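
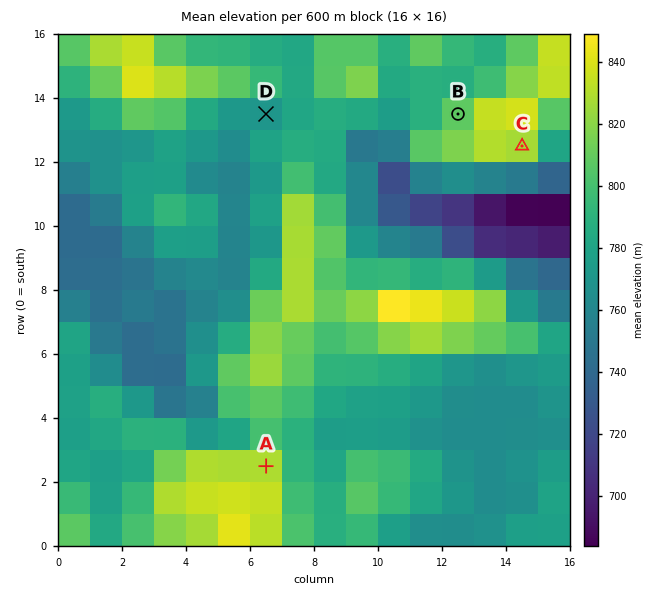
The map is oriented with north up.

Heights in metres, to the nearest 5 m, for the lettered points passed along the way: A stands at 835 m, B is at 805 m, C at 835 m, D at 770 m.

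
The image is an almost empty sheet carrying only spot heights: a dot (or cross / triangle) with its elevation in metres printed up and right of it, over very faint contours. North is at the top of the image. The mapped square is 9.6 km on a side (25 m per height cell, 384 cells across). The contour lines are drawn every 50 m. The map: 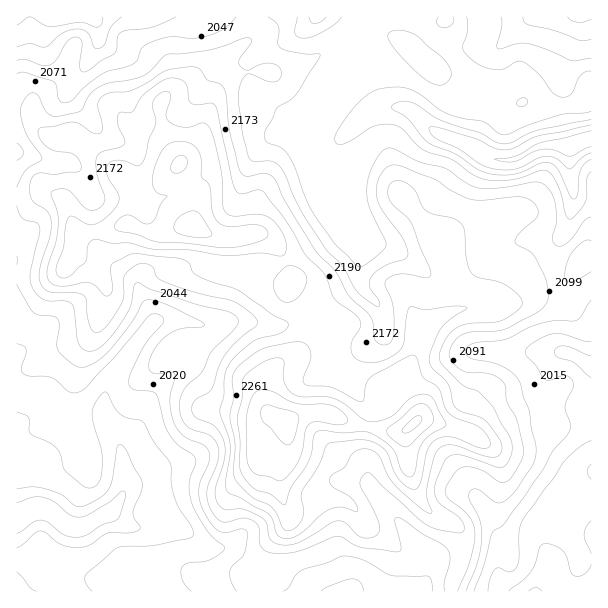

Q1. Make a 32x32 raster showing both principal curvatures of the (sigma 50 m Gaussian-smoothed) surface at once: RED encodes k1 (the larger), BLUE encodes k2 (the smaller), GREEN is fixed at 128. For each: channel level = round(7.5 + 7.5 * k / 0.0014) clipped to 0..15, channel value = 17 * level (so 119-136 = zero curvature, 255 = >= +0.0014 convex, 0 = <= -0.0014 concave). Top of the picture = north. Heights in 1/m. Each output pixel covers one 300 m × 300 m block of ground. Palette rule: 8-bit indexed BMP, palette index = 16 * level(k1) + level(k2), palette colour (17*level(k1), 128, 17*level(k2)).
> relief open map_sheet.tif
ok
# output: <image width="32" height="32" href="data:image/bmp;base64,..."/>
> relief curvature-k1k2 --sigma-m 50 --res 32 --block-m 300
<image width="32" height="32" href="data:image/bmp;base64,Qk02CAAAAAAAADYEAAAoAAAAIAAAACAAAAABAAgAAAAAAAAEAAATCwAAEwsAAAABAAAAAAAAAIAAABGAAAAigAAAM4AAAESAAABVgAAAZoAAAHeAAACIgAAAmYAAAKqAAAC7gAAAzIAAAN2AAADugAAA/4AAAACAEQARgBEAIoARADOAEQBEgBEAVYARAGaAEQB3gBEAiIARAJmAEQCqgBEAu4ARAMyAEQDdgBEA7oARAP+AEQAAgCIAEYAiACKAIgAzgCIARIAiAFWAIgBmgCIAd4AiAIiAIgCZgCIAqoAiALuAIgDMgCIA3YAiAO6AIgD/gCIAAIAzABGAMwAigDMAM4AzAESAMwBVgDMAZoAzAHeAMwCIgDMAmYAzAKqAMwC7gDMAzIAzAN2AMwDugDMA/4AzAACARAARgEQAIoBEADOARABEgEQAVYBEAGaARAB3gEQAiIBEAJmARACqgEQAu4BEAMyARADdgEQA7oBEAP+ARAAAgFUAEYBVACKAVQAzgFUARIBVAFWAVQBmgFUAd4BVAIiAVQCZgFUAqoBVALuAVQDMgFUA3YBVAO6AVQD/gFUAAIBmABGAZgAigGYAM4BmAESAZgBVgGYAZoBmAHeAZgCIgGYAmYBmAKqAZgC7gGYAzIBmAN2AZgDugGYA/4BmAACAdwARgHcAIoB3ADOAdwBEgHcAVYB3AGaAdwB3gHcAiIB3AJmAdwCqgHcAu4B3AMyAdwDdgHcA7oB3AP+AdwAAgIgAEYCIACKAiAAzgIgARICIAFWAiABmgIgAd4CIAIiAiACZgIgAqoCIALuAiADMgIgA3YCIAO6AiAD/gIgAAICZABGAmQAigJkAM4CZAESAmQBVgJkAZoCZAHeAmQCIgJkAmYCZAKqAmQC7gJkAzICZAN2AmQDugJkA/4CZAACAqgARgKoAIoCqADOAqgBEgKoAVYCqAGaAqgB3gKoAiICqAJmAqgCqgKoAu4CqAMyAqgDdgKoA7oCqAP+AqgAAgLsAEYC7ACKAuwAzgLsARIC7AFWAuwBmgLsAd4C7AIiAuwCZgLsAqoC7ALuAuwDMgLsA3YC7AO6AuwD/gLsAAIDMABGAzAAigMwAM4DMAESAzABVgMwAZoDMAHeAzACIgMwAmYDMAKqAzAC7gMwAzIDMAN2AzADugMwA/4DMAACA3QARgN0AIoDdADOA3QBEgN0AVYDdAGaA3QB3gN0AiIDdAJmA3QCqgN0Au4DdAMyA3QDdgN0A7oDdAP+A3QAAgO4AEYDuACKA7gAzgO4ARIDuAFWA7gBmgO4Ad4DuAIiA7gCZgO4AqoDuALuA7gDMgO4A3YDuAO6A7gD/gO4AAID/ABGA/wAigP8AM4D/AESA/wBVgP8AZoD/AHeA/wCIgP8AmYD/AKqA/wC7gP8AzID/AN2A/wDugP8A/4D/AIeXl5eYmJiWlpinlqmYmIeGlpSGl4aEpviEc6WElZiYh5eXl5eYmJenqJanuKWFhYeHhXWHqLeD58eBuaeEh5i2ucalp6inl5eGcoFzxcSkhHWUpra2gnS114G3hoWXl4TpcWCTpZKDdHOT12Fi5/qmhJX6toGUx/jHkqZ1hpeGkICBx4BwuKiGg6fZk4Xk17al1seBcvf2t5GkpnWFmIe3lba4yZGDp4aUt+ikyOaDlba2goG19VJzc6a3hoSXmKe4p5jJk4SWhpWFtdi5yLeEdJVzk/rYdHVjpceHhYV1hnZ2uLiDlod1c2Jj6LiX2JaFhVJj9rZjcZX3x6eWdnaXh5fIl4KWhpWmdGLGx5bocnGUo+b5pXLU+uinhaaoloaXqKd0hZZ0lsq2s7i4t/jS+Pfjs/f79fS2lZeFdpiGl3WWpXSWl3OmubeUltrHpdbYk5GTkfilU4SmdoaGh4eXdoa3hJS3lpKnhZXItqRicpNztumUs8ikt7mohYapx6eXh7emgJXYpoN0prm4uJeGh4akpfi2hGR1lpWGlaeRhZemt9iEgKfZt6WVl6i4x5eHhoRio/aUQmGBgoSDYKSXdXaX6KiCgKWlc2OEk3GUl5eotnCmyNaEdZaWdXWWyKaVY4bYuJZhcoOEdHOUppSFl8i2cMeXt+fn2cjHtqeXlcWUgbXZkpOHl5iXpqeouZW2lYCV2IZ2h5eYqKaWqIek1/zFxrVxpre4qKeXh5e5uLiDs8m5lIWWhoeWh4amp3OW6LeFlINygXGBgoJzlLWWhoNzlYKUqJd2doeIlrTahXPWx6O2tfjnx/f3+Ofnp4d0dHV0dbipmHZ2hoWUcdiWUdbXxPjYlbfa14Ol2KiHdXR2hIant5iXl5eYl7iQx6Sl9pVTk6WFlZfGY3SlpoZ0dYaUuciXhpemx7ioyZCitOq4lIK2pKakkseWkrmodnR3hZTKuaenl6W219jJkMSktIJypfukltnJpadylreFhYeGhMeohqi4pXBgtPqw6GGjpaTFlHOGuNmmp3VzpoV2h4eGtpalpqFwoLCAsHCgpPf52HKVlpalhceWdXV1dneHhZaouJJggKTZ2rWTk4C2tHOylMiFpqWEyKaEl4Z2d4iWg4OSgLfYt5a4uNfn+ai3Y4PJybTp2ZSVx3SFlpeGh5eXlYOWt5eYlqe5lpXIyKa2gZaWdYXoxoWmlZepmIZ2h4eXlpe4p7enhqeHhNm3ZMa0k5V1hKSWt5aGpai3t5d2doaXyLiWhXSomIeWpZaEt/uAtrenqIaGp8inlIO22LeWl7iXhISWhJSXiJiGlqWSwXC1lnSEhXV1lqenlXClppeXh5XIyJWohXSFhYU="/>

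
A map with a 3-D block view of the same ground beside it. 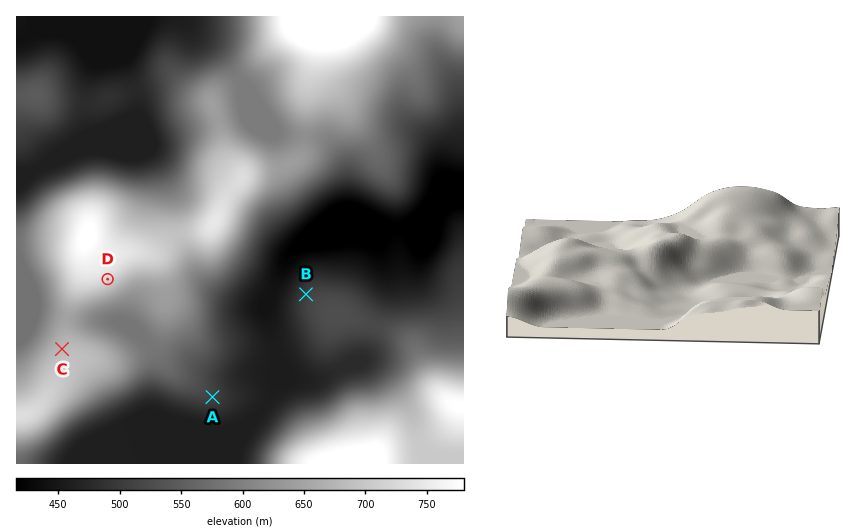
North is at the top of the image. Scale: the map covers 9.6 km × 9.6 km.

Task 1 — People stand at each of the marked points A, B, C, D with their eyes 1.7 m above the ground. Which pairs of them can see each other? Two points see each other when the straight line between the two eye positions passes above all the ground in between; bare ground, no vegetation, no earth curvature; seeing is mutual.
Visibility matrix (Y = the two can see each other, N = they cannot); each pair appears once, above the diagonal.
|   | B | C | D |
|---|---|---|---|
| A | Y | N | Y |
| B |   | N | Y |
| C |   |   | Y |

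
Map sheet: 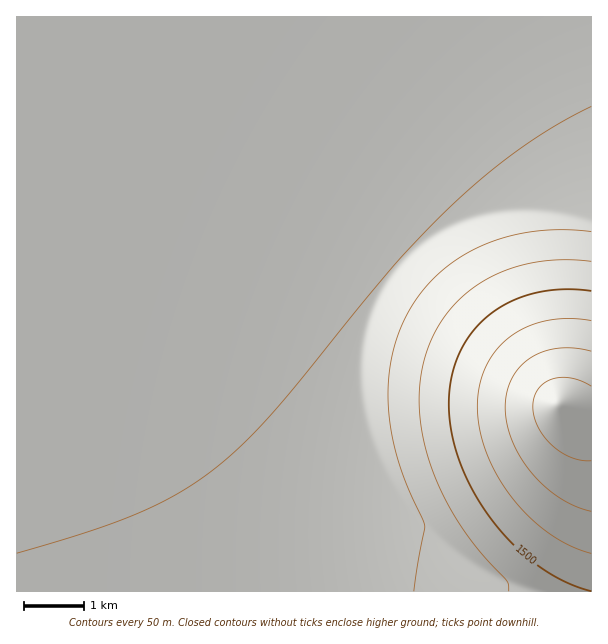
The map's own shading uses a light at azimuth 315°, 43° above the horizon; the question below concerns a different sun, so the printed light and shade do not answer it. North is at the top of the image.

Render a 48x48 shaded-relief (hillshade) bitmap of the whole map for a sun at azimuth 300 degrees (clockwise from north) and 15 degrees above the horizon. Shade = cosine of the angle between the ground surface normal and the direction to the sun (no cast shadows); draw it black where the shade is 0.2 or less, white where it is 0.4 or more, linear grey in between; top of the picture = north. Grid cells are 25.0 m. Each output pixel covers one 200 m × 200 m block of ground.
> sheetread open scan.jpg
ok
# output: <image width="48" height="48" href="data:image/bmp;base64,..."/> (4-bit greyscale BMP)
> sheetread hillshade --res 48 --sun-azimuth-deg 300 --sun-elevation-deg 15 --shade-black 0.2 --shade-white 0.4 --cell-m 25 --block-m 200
<image width="48" height="48" href="data:image/bmp;base64,Qk32BAAAAAAAAHYAAAAoAAAAMAAAADAAAAABAAQAAAAAAIAEAAATCwAAEwsAABAAAAAAAAAAAAAAABEREQAiIiIAMzMzAERERABVVVUAZmZmAHd3dwCIiIgAmZmZAKqqqgC7u7sAzMzMAN3d3QDu7u4A////AFVVVVVVVVVVVVVVVVVWZmZmZmd2ZVVEM1VVVVVVVVVVVVVVVVVWZmZmZndmZlVEM1VVVVVVVVVVVVVVVVVWZmZmZnd3ZlVUQ1VVVVVVVVVVVVVVVVVWZmZmZ3d3ZmVUQ1VVVVVVVVVVVVVVVVVWZmZmd4d3dmVUQ1VVVVVVVVVVVVVVVVVWZmZneIh3dmVUQ1VVVVVVVVVVVVVVVVVWZmZ3iIiHd2ZUQ1VVVVVVVVVVVVVVVVVWZmZ4iIiId2ZUQ1VVVVVVVVVVVVVVVVVWZmeJmZiIh3ZVQ1VVVVVVVVVVVVVVVVVWZmiZmZmIh3ZVQ1VVVVVVVVVVVVVVVVVVZnmZmZmZiHZVQ1VVVVVVVVVVVVVVVVVVZomZmZmZmIdkM1VVVVVVVVVVVVVVVVVVZ5qqqqqpmYdkM1VVVVVVVVVVVVVVVVVVaJqqqqqqqphkMlVVVVVVVVVVVVVVVVVVaKqqqqu7uql0IlVVVVVVVVVVVVVVVVVVeaqqu7u7u7uVMlVVVVVVVVVVVVVVVVVVeaqru7u7zMynVFVVVVVVVVVVVVVVVVVVeaq7u7vMzMuoZVVVVVVVVVVVVVVVVVVVeau7u7vMzMuodlVVVVVVVVVVVVVVVVVVeau7u7vMzLuod1VVVVVVVVVVVVVVVVVVeau7u7u7u7qYd1VVVVVVVVVVVVVVVVVVaau7u7u7u6qYh1VVVVVVVVVVVVVVVVVVaKu7u7u7u6qYh1VVVVVVVVVVVVVVVVVVV6u7u7u7uqmYh1VVVVVVVVVVVVVVVVVVVpq7u7u7qqmYh1VVVVVVVVVVVVVVVVVVVXq7u7uqqpmYiFVVVVVVVVVVVVVVVVVVVWiqqqqqqpmYiFVVVVVVVVVVVVVVVVVVVVaaqqqqqZmIh1VVVVVVVVVVVVVVVVVVVVVoqqqqmZmIh1VVVVVVVVVVVVVVVVVVVVVWiaqpmZmIh1VVVVVVVVVVVVVVVVVVVVVVZ4mZmZiId1VVVVVVVVVVVVVVVVVVVVVVVWZ3iId3dlVVVVVVVVVVVVVVVVVVVVVVVVVmZmZmZlVVVVVVVVVVVVVVVVVVVVVVVVVVZmZmZlVVVVVVVVVVVVVVVVVVVVVVVVVVVmZmZlVVVVVVVVVVVVVVVVVVVVVVVVVVVVZmZlVVVVVVVVVVVVVVVVVVVVVVVVVVVVVWZlVVVVVVVVVVVVVVVVVVVVVVVVVVVVVVVVVVVVVVVVVVVVVVVVVVVVVVVVVVVVVVVVVVVVVVVVVVVVVVVVVVVVVVVVVVVVVVVVVVVVVVVVVVVVVVVVVVVVVVVVVVVVVVVVVVVVVVVVVVVVVVVVVVVVVVVVVVVVVVVVVVVVVVVVVVVVVVVVVVVVVVVVVVVVVVVVVVVVVVVVVVVVVVVVVVVVVVVVVVVVVVVVVVVVVVVVVVVVVVVVVVVVVVVVVVVVVVVVVVVVVVVVVVVVVVVVVVVVVVVVVVVVVVVVVVVVVVVVVVVVVVVVVVVVVVVVVVVVVVVVVVVVVVVVVVVVVVVVVVVVVVVVVVVVVVVQ=="/>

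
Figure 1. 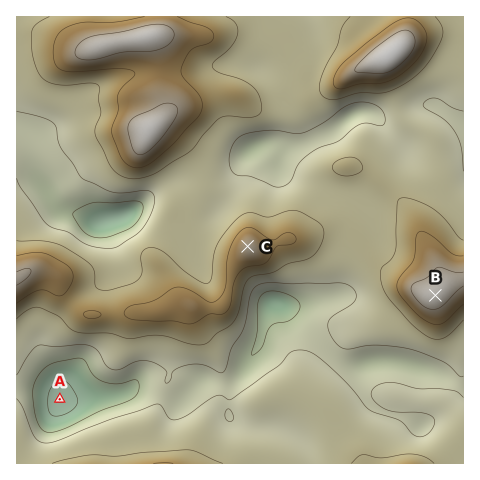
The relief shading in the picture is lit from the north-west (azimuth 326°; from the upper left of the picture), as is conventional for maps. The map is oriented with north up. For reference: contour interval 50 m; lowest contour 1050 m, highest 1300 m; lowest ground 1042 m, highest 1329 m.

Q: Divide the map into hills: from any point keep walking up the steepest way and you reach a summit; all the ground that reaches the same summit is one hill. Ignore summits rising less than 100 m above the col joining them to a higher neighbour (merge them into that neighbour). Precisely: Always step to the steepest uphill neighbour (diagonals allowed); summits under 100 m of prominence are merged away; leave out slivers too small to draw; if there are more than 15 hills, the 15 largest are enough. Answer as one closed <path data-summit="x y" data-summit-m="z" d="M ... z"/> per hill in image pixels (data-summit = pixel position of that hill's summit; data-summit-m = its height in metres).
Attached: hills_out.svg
<path data-summit="17 278" data-summit-m="1304" d="M269 144l-14 3-9 7-6 13-3 16-7 13-16 20-12 8-12 4-26-2-26-13-8 0-26 8-10 0-17-7-15-2-10-10-18-29-8-7-9-1-1 223 31 4 9 3 4 5 6 1 54-7 9-4 12-12 12-4 19 0 17 8 8 0 6-3 11 3 16 0 11-8 15-25 4-7 6-27 8-12 18 3 44-10 6-11 3-53 17-30-9-5-27-6-42-19-7-7 1-13z"/><path data-summit="148 130" data-summit-m="1324" d="M312 16l-295 0-1 109 19 7-5 13 0 10 8 26 21 29 35 11 10 0 19-4 11-7 19-17 23-13 12 0 18 5 14 0 5-2 9-8 8-16 10-11 10-4 17 0 4-4 5-17-1-14-12-26-15-14 27-25 25-16 2-10z"/><path data-summit="165 463" data-summit-m="1254" d="M277 303l-8 5-5 11-4 23-19 32-11 8-16 0-11-3-22 22-10-1-33-11-7 0-15 6-25 1-27 5-17-9-30-4-1 75 448 0-1-77-31-15-29-9-31-1-12 4-14-3-20-14-34-36z"/><path data-summit="434 294" data-summit-m="1319" d="M365 112l-16 4-17 16-26 11-21 6-13-3 6 6-1 13 7 7 42 19 27 6 9 5-17 30-3 53-4 9-38 11-18 1 10 6 34 36 20 14 10 3 16-4 31 1 29 9 31 15 1-241-18 4-39 1-32-35z"/><path data-summit="391 54" data-summit-m="1329" d="M463 16l-150 0 1 10-3 3-24 15-27 25 15 14 13 32-1 15-4 10-4 4-7 1 13 4 21-6 26-11 17-16 16-4 10 3 32 35 26 0 29-4 2-2z"/>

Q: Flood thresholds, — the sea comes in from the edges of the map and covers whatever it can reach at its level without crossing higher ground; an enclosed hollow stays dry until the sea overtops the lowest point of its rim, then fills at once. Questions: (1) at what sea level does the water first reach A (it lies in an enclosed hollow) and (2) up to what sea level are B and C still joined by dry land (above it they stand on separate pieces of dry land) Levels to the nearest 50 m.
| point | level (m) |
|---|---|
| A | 1150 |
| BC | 1200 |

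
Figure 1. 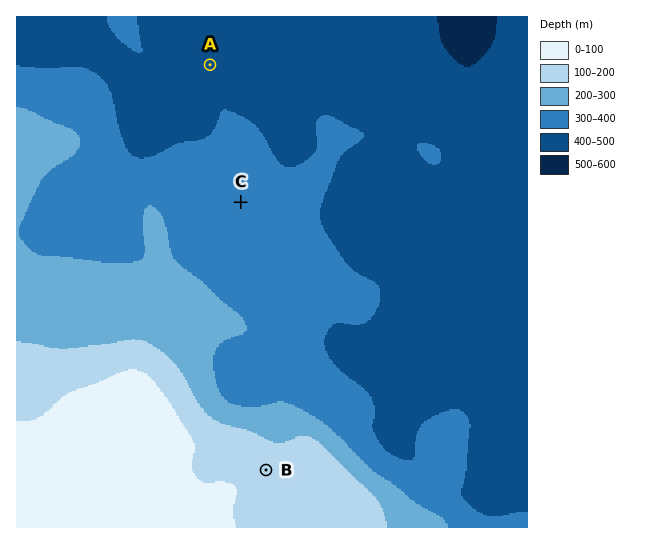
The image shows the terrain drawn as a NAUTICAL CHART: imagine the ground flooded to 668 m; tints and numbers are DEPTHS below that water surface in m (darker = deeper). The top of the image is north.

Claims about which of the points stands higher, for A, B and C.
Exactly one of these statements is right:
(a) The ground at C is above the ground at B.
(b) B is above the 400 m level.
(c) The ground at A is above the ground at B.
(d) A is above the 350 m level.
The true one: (b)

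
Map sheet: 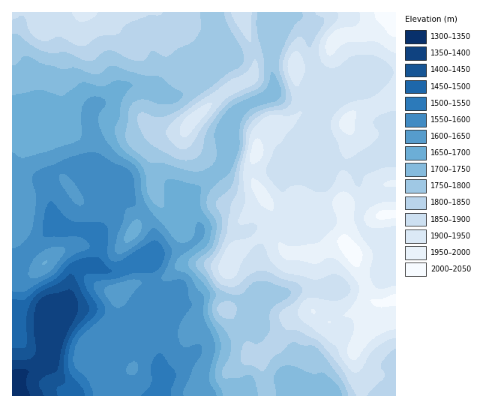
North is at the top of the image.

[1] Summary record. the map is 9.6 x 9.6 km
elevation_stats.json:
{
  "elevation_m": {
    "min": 1330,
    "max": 2040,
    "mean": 1750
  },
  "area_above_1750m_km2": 52.1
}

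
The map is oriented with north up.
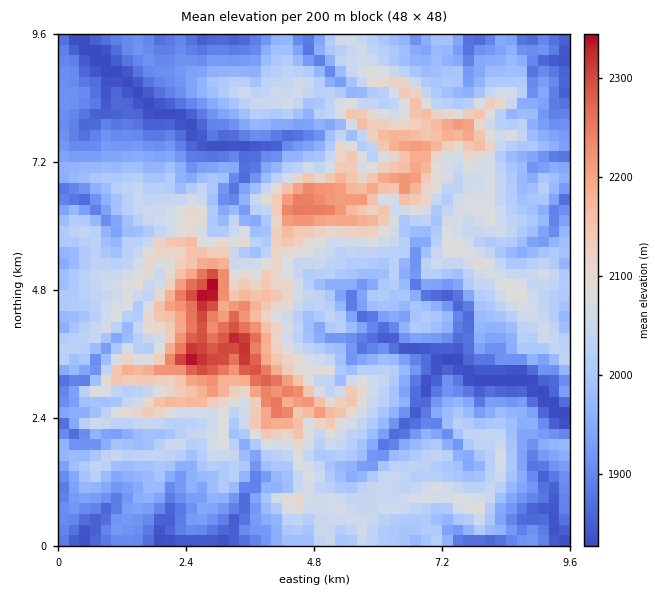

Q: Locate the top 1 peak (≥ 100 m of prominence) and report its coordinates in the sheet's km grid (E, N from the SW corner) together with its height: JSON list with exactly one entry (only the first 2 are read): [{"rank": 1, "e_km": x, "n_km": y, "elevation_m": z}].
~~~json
[{"rank": 1, "e_km": 2.76, "n_km": 4.66, "elevation_m": 2364}]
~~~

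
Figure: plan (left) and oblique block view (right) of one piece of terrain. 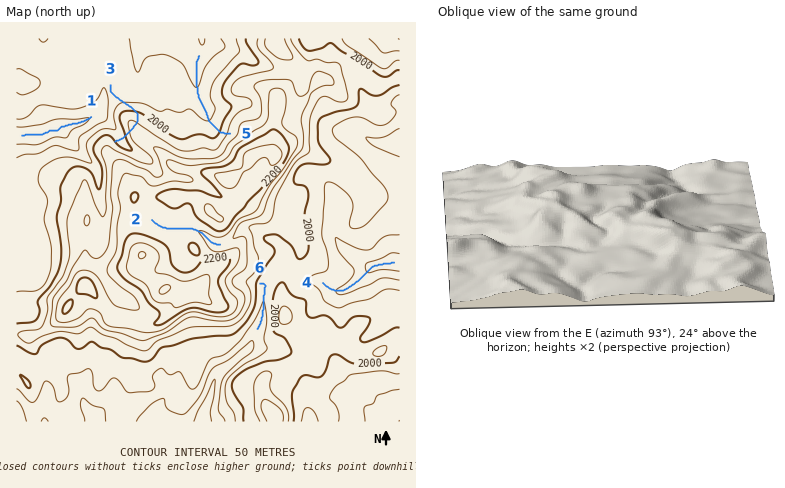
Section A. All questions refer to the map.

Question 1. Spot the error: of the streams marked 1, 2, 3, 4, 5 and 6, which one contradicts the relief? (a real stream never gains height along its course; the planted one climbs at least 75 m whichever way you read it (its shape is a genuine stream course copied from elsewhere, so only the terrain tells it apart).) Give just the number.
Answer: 3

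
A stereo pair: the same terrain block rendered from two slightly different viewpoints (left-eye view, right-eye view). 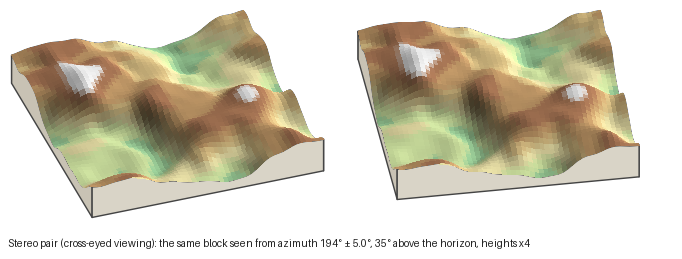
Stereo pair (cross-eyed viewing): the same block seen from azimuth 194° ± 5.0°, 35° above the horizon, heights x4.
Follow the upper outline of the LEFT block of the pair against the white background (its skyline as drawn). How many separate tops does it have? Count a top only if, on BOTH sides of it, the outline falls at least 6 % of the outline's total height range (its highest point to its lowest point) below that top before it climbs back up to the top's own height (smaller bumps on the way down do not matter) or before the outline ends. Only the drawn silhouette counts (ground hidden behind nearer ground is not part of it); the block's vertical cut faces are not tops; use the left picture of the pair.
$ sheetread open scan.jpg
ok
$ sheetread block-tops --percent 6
2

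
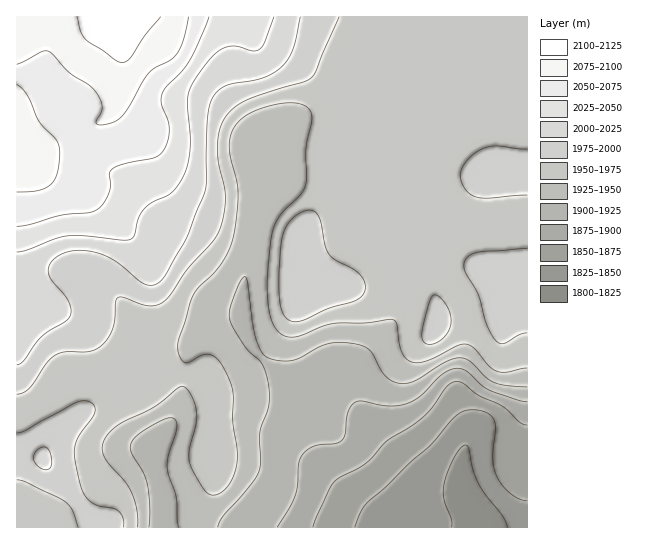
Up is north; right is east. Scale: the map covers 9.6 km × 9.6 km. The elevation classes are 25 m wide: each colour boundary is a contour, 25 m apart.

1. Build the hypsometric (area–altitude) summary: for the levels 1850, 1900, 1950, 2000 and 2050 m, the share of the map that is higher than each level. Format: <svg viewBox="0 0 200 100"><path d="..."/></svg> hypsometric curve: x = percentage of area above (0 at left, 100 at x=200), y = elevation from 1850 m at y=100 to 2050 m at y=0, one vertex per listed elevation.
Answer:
<svg viewBox="0 0 200 100"><path d="M191 100l-13-25-40-25-96-25-20-25"/></svg>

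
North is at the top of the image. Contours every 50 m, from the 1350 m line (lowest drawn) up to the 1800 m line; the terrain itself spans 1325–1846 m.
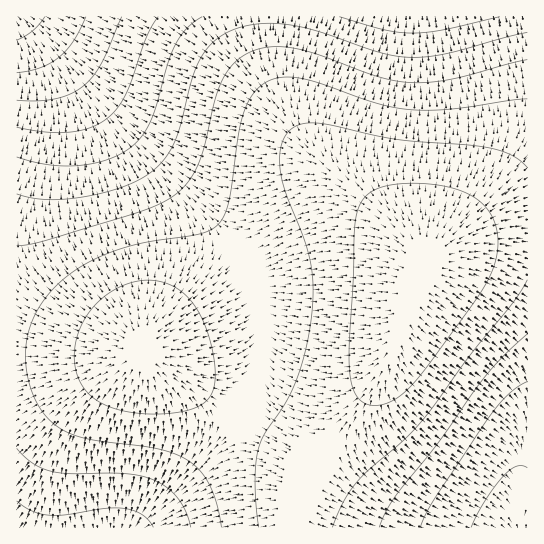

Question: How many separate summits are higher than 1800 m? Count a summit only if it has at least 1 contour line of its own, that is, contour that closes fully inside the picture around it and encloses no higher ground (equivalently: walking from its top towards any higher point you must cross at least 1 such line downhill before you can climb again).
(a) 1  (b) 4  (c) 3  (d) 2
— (a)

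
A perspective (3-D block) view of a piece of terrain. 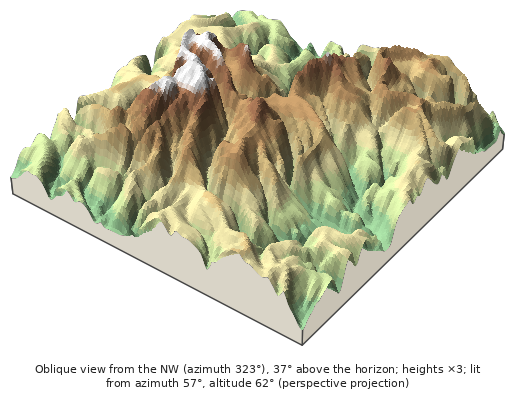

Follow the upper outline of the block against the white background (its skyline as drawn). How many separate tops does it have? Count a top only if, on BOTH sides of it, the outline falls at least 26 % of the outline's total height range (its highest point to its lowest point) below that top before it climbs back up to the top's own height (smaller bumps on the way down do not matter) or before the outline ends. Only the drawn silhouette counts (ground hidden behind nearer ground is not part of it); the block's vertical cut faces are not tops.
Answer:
1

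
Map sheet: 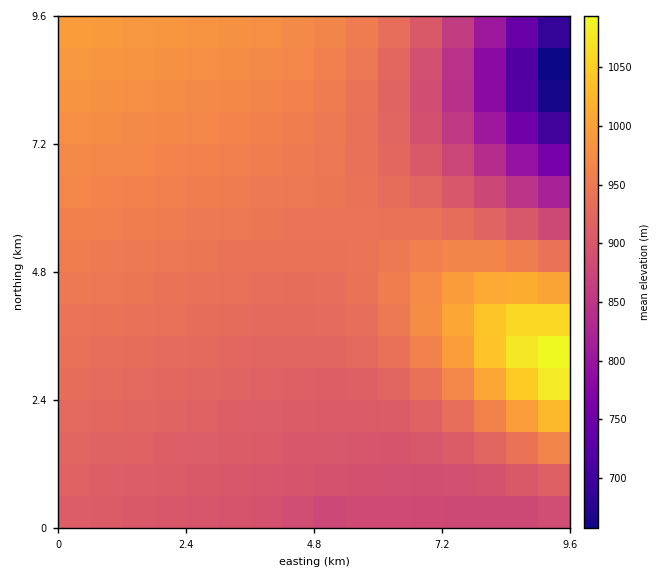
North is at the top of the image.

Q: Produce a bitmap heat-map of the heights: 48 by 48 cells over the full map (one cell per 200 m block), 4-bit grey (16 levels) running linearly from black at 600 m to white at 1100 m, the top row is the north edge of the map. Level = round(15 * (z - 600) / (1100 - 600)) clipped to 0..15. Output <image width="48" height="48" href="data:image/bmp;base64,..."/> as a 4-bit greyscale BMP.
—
<image width="48" height="48" href="data:image/bmp;base64,Qk32BAAAAAAAAHYAAAAoAAAAMAAAADAAAAABAAQAAAAAAIAEAAATCwAAEwsAABAAAAAAAAAAAAAAABEREQAiIiIAMzMzAERERABVVVUAZmZmAHd3dwCIiIgAmZmZAKqqqgC7u7sAzMzMAN3d3QDu7u4A////AJmZmZmZmZmZmZmYiIiIiIiIiIiIiIiIiJmZmZmZmZmZmZmZmIiImZiIiIiIiIiImZmZmZmZmZmZmZmZmZmZmZmZiIiIiZmZmZmZmZmZmZmZmZmZmZmZmZmZmZmZmZmZmZmZmZmZmZmZmZmZmZmZmZmZmZmZmZmZmqqZmZmZmZmZmZmZmZmZmZmZmZmZmZmqqqqqmZmZmZmZmZmZmZmZmZmZmZmZmaqqq6qqqpmZmZmZmZmZmZmZmZmZmZmZqqqru6qqqqqZmZmZmZmZmZmZmZmZmZmqqqu7zKqqqqqqmZmZmZmZmZmZmZmZmaqqq7vMzKqqqqqqqpmZmZmZmZmZmZmZmqqru8zN3aqqqqqqqqqpmZmZmZmZmZmaqqq7vMzd3qqqqqqqqqqqqZmZmZmZmZmqqqu7zN3e7qqqqqqqqqqqqqmZmZmZmaqqqru8zd3u76qqqqqqqqqqqqqqmZmZqqqqq7vM3d7v/6qqqqqqqqqqqqqqqqqqqqqqu7zN3e7//6qqqqqqqqqqqqqqqqqqqqqru8zN3u7//6qqqqqqqqqqqqqqqqqqqqqru8zd3u7//6qqqqqqqqqqqqqqqqqqqqq7u8zd3u7u7qqqqqqqqqqqqqqqqqqqqqq7vMzd3u7u7qqqqqqqqqqqqqqqqqqqqqu7vMzN3d7u3aqqqqqqqqqqqqqqqqqqqqu7vMzN3d3d3aqqqqqqqqqqqqqqqqqqqqu7u8zMzMzMzLu6qqqqqqqqqqqqqqqqqqu7u7zMzMzMu7u7uqqqqqqqqqqqqqqqqqu7u7u7u7u7u7u7u7qqqqqqqqqqqqqqqqu7u7u7u7u6qru7u7u6qqqqqqqqqqqqqqqru7u7qqqqqbu7u7u7uqqqqqqqqqqqqqqqqqqqqqqZmbu7u7u7u7qqqqqqqqqqqqqqqqqqqZmZiLu7u7u7u7u7qqqqqqqqqqqqqqqZmZiIiLu7u7u7u7u7u6qqqqqqqqqqqqmZmIiHd7u7u7u7u7u7u7uqqqqqqqqqqZmZiId3dru7u7u7u7u7u7u6qqqqqqqqmZmIiHd2Zru7u7u7u7u7u7u7uqqqqqqpmZiId3ZmVbu7u7u7u7u7u7u7u6qqqqqpmZiId2ZVVLu7u7u7u7u7u7u7u6qqqqqZmYiHdmVVRLu7u7u7u7u7u7u7u7qqqqqZmYh3ZlVEQ7u7u7u7u7u7u7u7u7qqqqqZmIh3ZlVDM7u7u7u7u7u7u7u7u7uqqqqZmId2ZVRDMru7u7u7u7u7u7u7u7uqqqqZmId2ZUQzIsu7u7u7u7u7u7u7u7u6qqqZmId2ZUQyIczLu7u7u7u7u7u7u7u6qqqZmId2VUMyIczMzLu7u7u7u7u7u7u6qqqZmId2VUMyIczMzMy7u7u7u7u7u7u7qqqZmId2VUQyIczMzMzMu7u7u7u7u7u7qqqpmId2ZUQyIczMzMzMzLu7u7u7u7u7uqqpmYh2ZVQzIszMzMzMzMy7u7u7u7u7uqqpmYh3ZlRDMszMzMzMzMzMu7u7u7u7u6qqmYiHZlVEMw=="/>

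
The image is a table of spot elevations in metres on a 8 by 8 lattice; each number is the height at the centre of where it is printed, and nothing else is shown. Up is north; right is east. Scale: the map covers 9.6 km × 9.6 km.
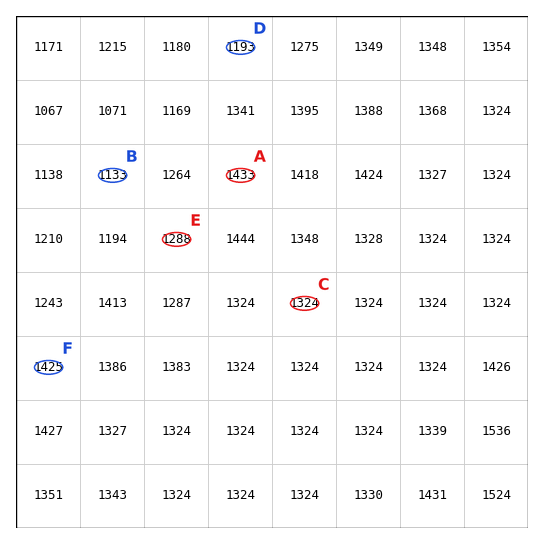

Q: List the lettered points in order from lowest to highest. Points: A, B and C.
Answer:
B C A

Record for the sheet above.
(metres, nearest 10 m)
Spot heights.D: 1190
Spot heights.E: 1290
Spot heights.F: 1430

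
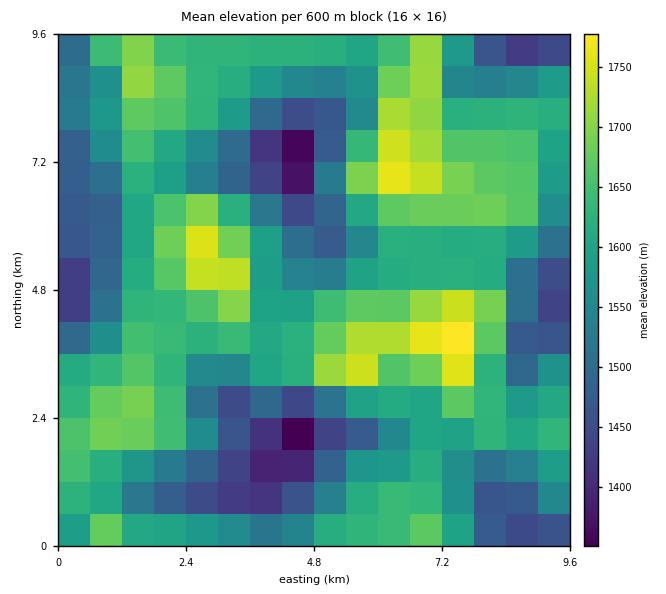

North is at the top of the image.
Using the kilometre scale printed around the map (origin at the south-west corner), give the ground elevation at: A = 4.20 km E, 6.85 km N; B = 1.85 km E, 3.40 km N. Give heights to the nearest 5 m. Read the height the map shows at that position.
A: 1405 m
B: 1645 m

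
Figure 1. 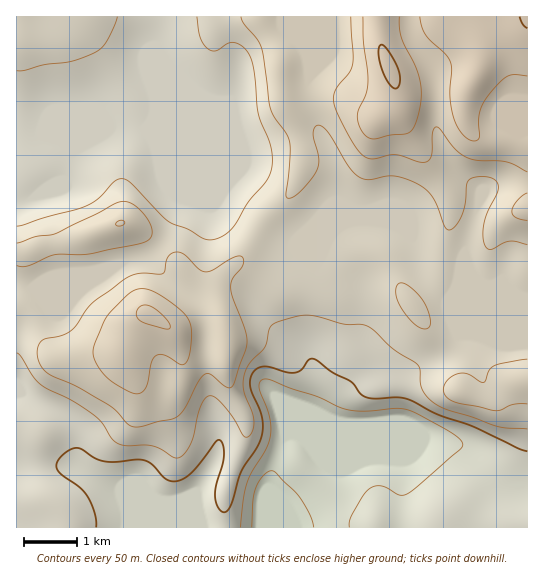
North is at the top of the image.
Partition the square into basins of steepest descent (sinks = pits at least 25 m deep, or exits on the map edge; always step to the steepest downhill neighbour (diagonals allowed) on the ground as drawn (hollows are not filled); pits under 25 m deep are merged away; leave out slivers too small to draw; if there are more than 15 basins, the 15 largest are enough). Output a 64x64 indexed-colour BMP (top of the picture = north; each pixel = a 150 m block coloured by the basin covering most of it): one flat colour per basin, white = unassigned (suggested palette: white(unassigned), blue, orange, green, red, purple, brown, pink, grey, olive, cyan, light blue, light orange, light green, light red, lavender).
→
<image width="64" height="64" href="data:image/bmp;base64,Qk12CAAAAAAAAHYAAAAoAAAAQAAAAEAAAAABAAQAAAAAAAAIAAATCwAAEwsAABAAAAAAAAAA////ALR3HwAOf/8ALKAsACgn1gC9Z5QAS1aMAMJ34wB/f38AIr28AM++FwDox64AeLv/AIrfmACWmP8A1bDFABEREREREREREREREREREREREREREREREREREREREREREREREREREREREREREREREREREREREREREREREREREREREREREREREREREREREREREREREREREREREREREREREREREREREREREREREREREREREREREREREREREREREREREREREREREREREREREREREREREREREREREREREREREREREREREREREREREREREREREREREREREREREREREREREREREREREREREREREREREREREREREREREREREREREREREREREREREREREREREREREREREREREREREREREREREREREREREREREREREREREREREREREREREREREREREREREREREREREREREREREREREREREREREREREREREREREREREREREREREREREREREREREREREREREREREREREREREREREREREREREREREREREREREREREREREREREREREREREREREREREREREREREREREREREREREREREREREREREREREREREREREREREREREREREREREREREREREREREREREREREREREREREREREREREREREREREREREREREREREREREREREREREREREREREREREREREREREREREREREREREREREREREREREREREREREREREREREREREREREREREREREREREREREREREREREREREREREREREREREREREREREREREREREREREREREREREREREREREREREREREREREREREREREREREREREREREREREREREREREREREREREREREREREREREREREREREREREREREREREREREREREREREREREREREREREREREREREREREREREREREREREREREREREREREREREREREREREREREREREREREREREREREREREREREREREREREREREREREREREREREREREREREREREREREREREREREREREREREREREREREREREREREREREREREREREREREREREREREREREREREREREREREREREREREREREREREREREREREREREREREREREREREREREREREREREREREREREREREREREREREREREREREREREREREREREREREREREREREREREREREREREREREREREREREREREREREREREREREREREREREREREREREREREREhERERERERERERERERERERERERERERERERERERERERIiERERERERERERERERERERERERERERERERERERERERIiIhEREREREREREREREREREREREREREREREREREREREiIiIREREREREREREREREREREREREREREREREREREREiIiIiERERERERERERERERERERERERIREREREREREREiIiIiIhEREREREREREREREREREREREiIiERERERERIiIiIiIiERERERERERERERERERERERESIiIiIhERERIiIiIiIiIhERERERERERERERERERERERIiIiIiIhERIiIiIiIiIiEREREREREREREREREREREREiIiIiIiIiIiIiIiIiIiIhERERERERERERERERERERESIiIiIiIiIiIiIiIiIiIiIRERERERERERERERERERERIiIiIiIiIiIiIiIiIiIiIiEREREREREREREREREREREiIiIiIiIiIiIiIiIiIiIiIhERERERERERERERERERESIiIiIiIiIiIiIiIiIiIiIiIRERERERERERERERERERIiIiIiIiIiIiIiIiIiIiIiIhEREREREREREREREREREiIiIiIiIiIiIiIiIiIiIiIiIRERERERERERERERERESIiIiIiIiIiIiIiIiIiIiIiIhERERERERERERERERERIiIiIiIiIiIiIiIiIiIiIiIiEREREREREREREREREREiIiIiIiIiIiIiIiIiIiIiIiIRERERERERERERERERESIiIiIiIiIiIiIiIiIiIiIiIhERERERERERERERERERIiIiIiIiIiIiIiIiIiIiIiIhEREREREREREREREREREiIiIiIiIiIiIiIiIiIiIiIiERERERERERERERERERESIiIiIiIiIiIiIiIiIiIiIiIRERERERERERERERERERIiIiIiIiIiIiIiIiIiIiIiIREREREREREREREREREREiIiIiIiIiIiIiIiIiIiIiIhERERERERERERERERERESIiIiIiIiIiIiIiIiIiIiIhERERERERERERERERERERIiIiIiIiIiIiIiIiIiIiIiEREREREREREREREREREREiIiIiIiIiIiIiIiIiIiIiIRERERERERERERERERERESIiIiIiIiIiIiIiIiIiIiIhERERERERERERERERERERIiIiIiIiIiIiIiIiIiIiIiEREREREREREREREREREREiIiIiIiIiIiIiIiIiIiIiIRERERERERERERERERERESIiIiIiIiIiIiIiIiIiIiIRERERERERERERERERERERIiIiIiIiIiIiIiIiIiIiIhEREREREREREREREREREREiIiIiIiIiIiIiIiIiIiIhERERERERERERERERERERESIiIiIiIiIiIiIiIiIiIiERERERERERERERERERERER"/>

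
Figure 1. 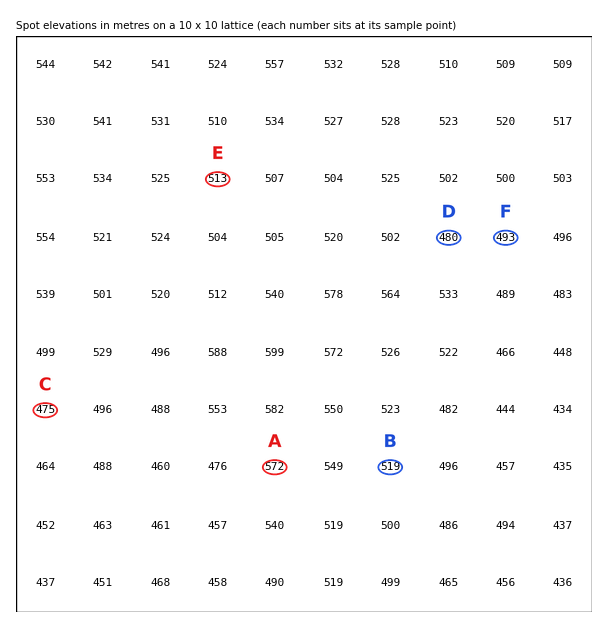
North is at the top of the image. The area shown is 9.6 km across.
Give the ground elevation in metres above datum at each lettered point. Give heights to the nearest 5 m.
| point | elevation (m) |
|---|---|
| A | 570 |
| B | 520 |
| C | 475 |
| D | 480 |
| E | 515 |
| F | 495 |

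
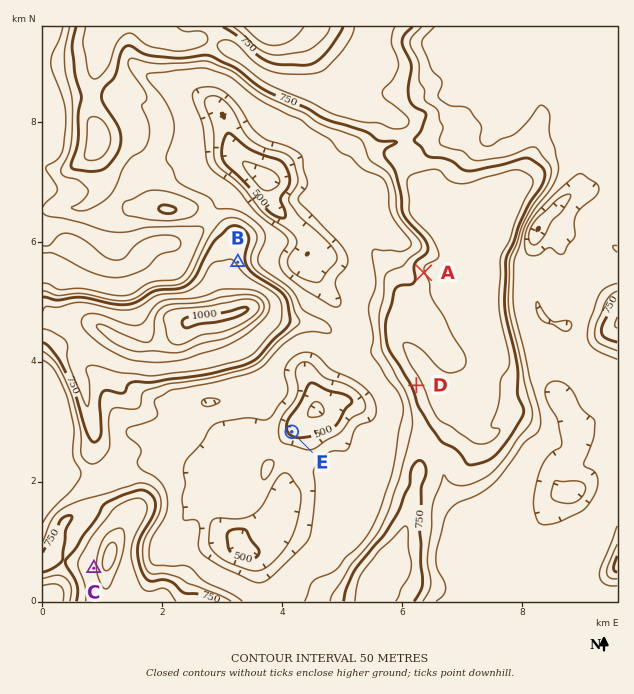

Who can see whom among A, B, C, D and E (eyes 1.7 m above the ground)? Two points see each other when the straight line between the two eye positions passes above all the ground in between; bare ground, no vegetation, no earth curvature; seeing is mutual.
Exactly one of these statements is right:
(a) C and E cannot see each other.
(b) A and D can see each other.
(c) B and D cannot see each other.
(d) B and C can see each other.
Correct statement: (a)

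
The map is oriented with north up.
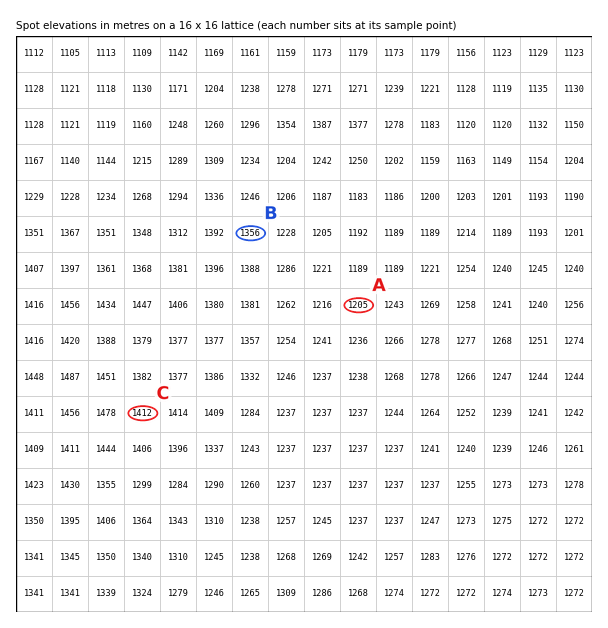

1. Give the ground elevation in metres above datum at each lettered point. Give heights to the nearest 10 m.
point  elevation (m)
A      1200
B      1360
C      1410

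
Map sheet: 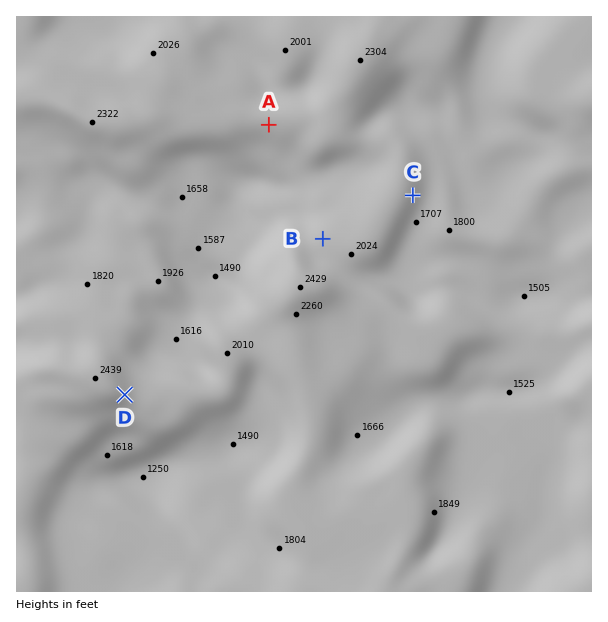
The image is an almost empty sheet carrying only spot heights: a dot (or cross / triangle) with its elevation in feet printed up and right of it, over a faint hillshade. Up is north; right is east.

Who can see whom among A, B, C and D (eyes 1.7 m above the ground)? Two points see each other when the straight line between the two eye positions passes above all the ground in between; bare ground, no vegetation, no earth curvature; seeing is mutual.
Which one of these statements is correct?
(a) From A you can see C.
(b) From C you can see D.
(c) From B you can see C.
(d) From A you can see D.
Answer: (d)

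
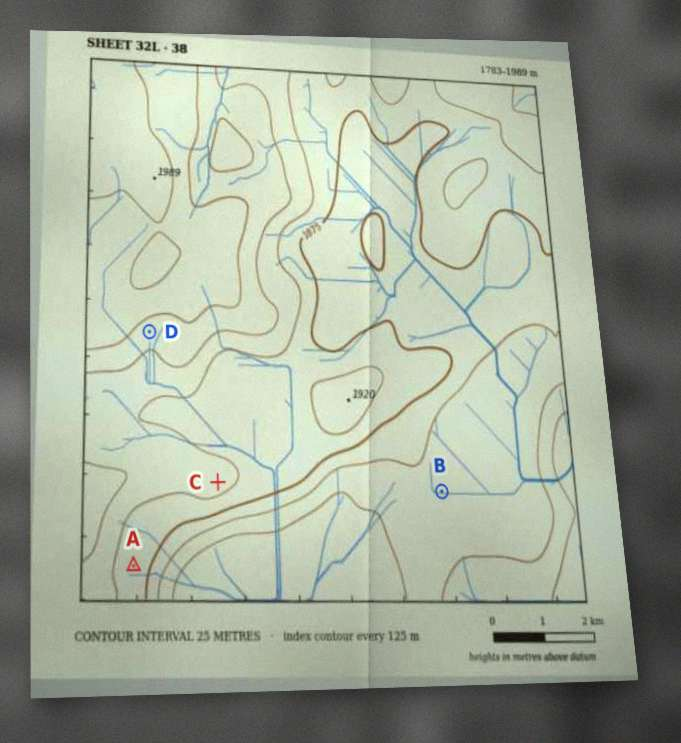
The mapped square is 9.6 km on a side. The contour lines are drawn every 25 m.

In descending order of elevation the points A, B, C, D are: D C A B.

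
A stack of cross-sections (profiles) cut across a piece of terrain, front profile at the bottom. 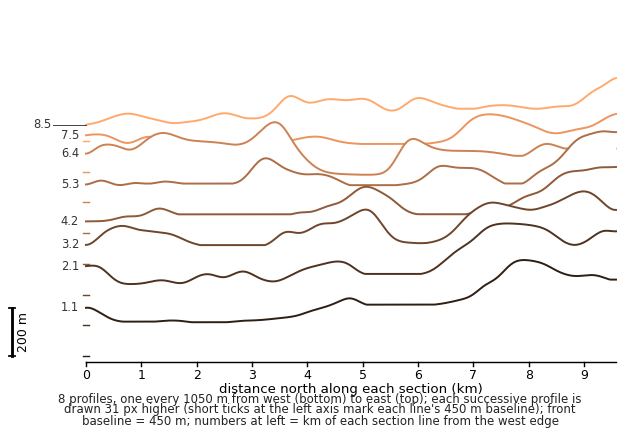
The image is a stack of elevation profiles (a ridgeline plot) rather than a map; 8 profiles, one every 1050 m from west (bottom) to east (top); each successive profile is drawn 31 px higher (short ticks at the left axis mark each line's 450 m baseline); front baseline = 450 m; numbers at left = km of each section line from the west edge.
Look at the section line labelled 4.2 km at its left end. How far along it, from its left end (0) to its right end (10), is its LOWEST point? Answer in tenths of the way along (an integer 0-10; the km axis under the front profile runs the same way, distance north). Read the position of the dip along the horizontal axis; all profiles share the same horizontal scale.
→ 0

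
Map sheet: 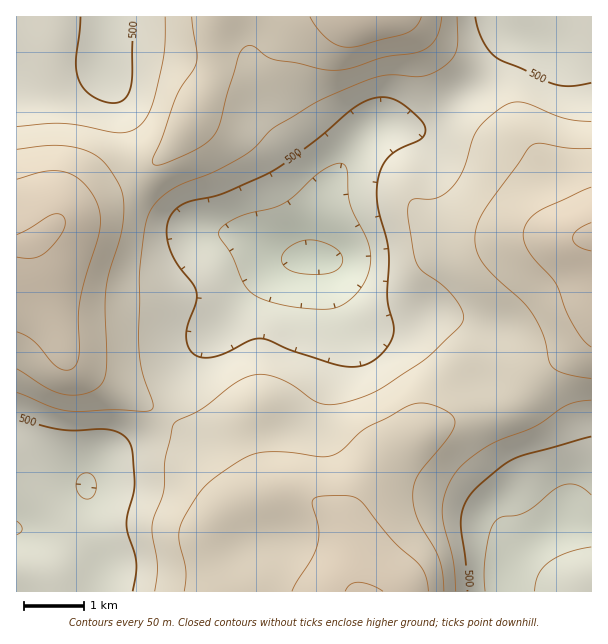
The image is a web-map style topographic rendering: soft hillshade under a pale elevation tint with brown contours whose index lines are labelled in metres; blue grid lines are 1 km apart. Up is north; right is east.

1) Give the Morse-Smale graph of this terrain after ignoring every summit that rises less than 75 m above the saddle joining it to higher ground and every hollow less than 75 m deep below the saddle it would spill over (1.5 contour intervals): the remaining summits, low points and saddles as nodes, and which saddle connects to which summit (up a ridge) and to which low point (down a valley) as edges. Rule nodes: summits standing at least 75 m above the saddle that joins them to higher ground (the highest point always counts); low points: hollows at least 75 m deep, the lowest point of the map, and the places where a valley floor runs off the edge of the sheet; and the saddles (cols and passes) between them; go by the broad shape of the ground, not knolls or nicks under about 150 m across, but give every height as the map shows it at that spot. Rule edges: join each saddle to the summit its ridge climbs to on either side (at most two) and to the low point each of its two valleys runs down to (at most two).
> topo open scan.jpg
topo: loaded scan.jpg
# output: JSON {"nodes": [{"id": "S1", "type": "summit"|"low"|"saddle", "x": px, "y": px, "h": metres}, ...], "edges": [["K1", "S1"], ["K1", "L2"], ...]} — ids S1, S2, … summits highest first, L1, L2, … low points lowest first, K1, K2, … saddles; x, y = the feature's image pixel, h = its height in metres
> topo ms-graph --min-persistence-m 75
{"nodes": [
{"id": "S1", "type": "summit", "x": 591, "y": 237, "h": 706},
{"id": "S2", "type": "summit", "x": 44, "y": 234, "h": 704},
{"id": "S3", "type": "summit", "x": 363, "y": 591, "h": 704},
{"id": "S4", "type": "summit", "x": 360, "y": 17, "h": 688},
{"id": "L1", "type": "low", "x": 315, "y": 258, "h": 391},
{"id": "L2", "type": "low", "x": 560, "y": 527, "h": 433},
{"id": "L3", "type": "low", "x": 86, "y": 486, "h": 447},
{"id": "L4", "type": "low", "x": 104, "y": 60, "h": 483},
{"id": "K1", "type": "saddle", "x": 132, "y": 176, "h": 593},
{"id": "K2", "type": "saddle", "x": 494, "y": 408, "h": 589},
{"id": "K3", "type": "saddle", "x": 162, "y": 416, "h": 548},
{"id": "K4", "type": "saddle", "x": 485, "y": 77, "h": 513}],
"edges": [["K1", "S2"], ["K1", "S4"], ["K1", "L1"], ["K1", "L4"], ["K2", "S1"], ["K2", "S3"], ["K2", "L1"], ["K2", "L2"], ["K3", "S2"], ["K3", "S3"], ["K3", "L1"], ["K3", "L3"], ["K4", "S1"], ["K4", "S4"], ["K4", "L1"]]}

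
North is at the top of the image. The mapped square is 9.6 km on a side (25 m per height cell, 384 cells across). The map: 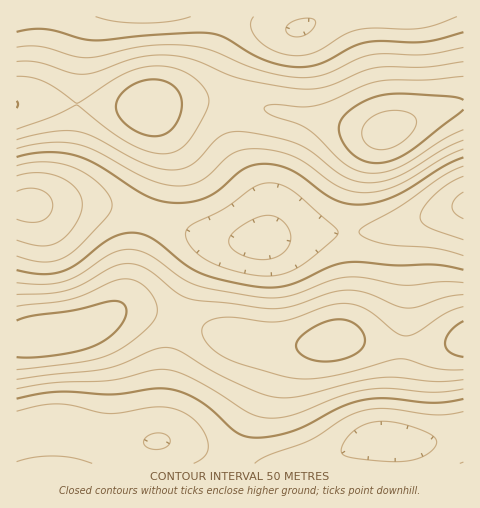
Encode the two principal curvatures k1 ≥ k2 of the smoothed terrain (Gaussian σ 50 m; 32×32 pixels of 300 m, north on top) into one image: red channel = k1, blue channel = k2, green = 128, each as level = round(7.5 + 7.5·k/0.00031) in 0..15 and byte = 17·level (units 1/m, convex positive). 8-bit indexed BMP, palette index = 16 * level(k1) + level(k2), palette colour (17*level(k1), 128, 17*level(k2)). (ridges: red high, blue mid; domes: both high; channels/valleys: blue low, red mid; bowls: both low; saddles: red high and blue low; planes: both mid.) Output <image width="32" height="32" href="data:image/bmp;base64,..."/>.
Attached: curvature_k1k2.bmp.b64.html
<image width="32" height="32" href="data:image/bmp;base64,Qk02CAAAAAAAADYEAAAoAAAAIAAAACAAAAABAAgAAAAAAAAEAAATCwAAEwsAAAABAAAAAAAAAIAAABGAAAAigAAAM4AAAESAAABVgAAAZoAAAHeAAACIgAAAmYAAAKqAAAC7gAAAzIAAAN2AAADugAAA/4AAAACAEQARgBEAIoARADOAEQBEgBEAVYARAGaAEQB3gBEAiIARAJmAEQCqgBEAu4ARAMyAEQDdgBEA7oARAP+AEQAAgCIAEYAiACKAIgAzgCIARIAiAFWAIgBmgCIAd4AiAIiAIgCZgCIAqoAiALuAIgDMgCIA3YAiAO6AIgD/gCIAAIAzABGAMwAigDMAM4AzAESAMwBVgDMAZoAzAHeAMwCIgDMAmYAzAKqAMwC7gDMAzIAzAN2AMwDugDMA/4AzAACARAARgEQAIoBEADOARABEgEQAVYBEAGaARAB3gEQAiIBEAJmARACqgEQAu4BEAMyARADdgEQA7oBEAP+ARAAAgFUAEYBVACKAVQAzgFUARIBVAFWAVQBmgFUAd4BVAIiAVQCZgFUAqoBVALuAVQDMgFUA3YBVAO6AVQD/gFUAAIBmABGAZgAigGYAM4BmAESAZgBVgGYAZoBmAHeAZgCIgGYAmYBmAKqAZgC7gGYAzIBmAN2AZgDugGYA/4BmAACAdwARgHcAIoB3ADOAdwBEgHcAVYB3AGaAdwB3gHcAiIB3AJmAdwCqgHcAu4B3AMyAdwDdgHcA7oB3AP+AdwAAgIgAEYCIACKAiAAzgIgARICIAFWAiABmgIgAd4CIAIiAiACZgIgAqoCIALuAiADMgIgA3YCIAO6AiAD/gIgAAICZABGAmQAigJkAM4CZAESAmQBVgJkAZoCZAHeAmQCIgJkAmYCZAKqAmQC7gJkAzICZAN2AmQDugJkA/4CZAACAqgARgKoAIoCqADOAqgBEgKoAVYCqAGaAqgB3gKoAiICqAJmAqgCqgKoAu4CqAMyAqgDdgKoA7oCqAP+AqgAAgLsAEYC7ACKAuwAzgLsARIC7AFWAuwBmgLsAd4C7AIiAuwCZgLsAqoC7ALuAuwDMgLsA3YC7AO6AuwD/gLsAAIDMABGAzAAigMwAM4DMAESAzABVgMwAZoDMAHeAzACIgMwAmYDMAKqAzAC7gMwAzIDMAN2AzADugMwA/4DMAACA3QARgN0AIoDdADOA3QBEgN0AVYDdAGaA3QB3gN0AiIDdAJmA3QCqgN0Au4DdAMyA3QDdgN0A7oDdAP+A3QAAgO4AEYDuACKA7gAzgO4ARIDuAFWA7gBmgO4Ad4DuAIiA7gCZgO4AqoDuALuA7gDMgO4A3YDuAO6A7gD/gO4AAID/ABGA/wAigP8AM4D/AESA/wBVgP8AZoD/AHeA/wCIgP8AmYD/AKqA/wC7gP8AzID/AN2A/wDugP8A/4D/AJWVlpaVhYSDcWFhYYKSsrOzk4NzgpGgoZFycWFhcoOEgoOEhJSUlINyYVFRYoOktLWlloaVk5GAcGBgYHCAgZGAcXFyg5OTk3NjU1NjdJWmt7eoqJeVg3FQUFBggJCQkIBgYGBxkpOUhWVVVWV1hpenqLi4p5aEY1JSUnKCkqKRcmFgYHGClJWGdnV1dnaGlpeXp7e3ppV1ZWVldoaWpZOFdGNzg5SUlYaGhYV2d4eWl4eXp7e2tpaWpaW2uKmopsenl5aWpqamloWFhYaHmJiXl5int8jIyMfW1ebn6OjY+Pjo2NjIt6eWlZSVpqipubi3t8fY6enp6Pb15eb39/j5+fn4+enJuKaUlKS2yNnp6Ofm5uf5+vrp5+XU1Ob3+fr5+fj4+OnIt6W0xNXn+fn49+Xl5+nr69rHtbO0tdf56fn49/f3+OjIxsTU5ef4+ejW1cXG2drbyrellJSVt8i3t7bG1vb4+dnY1dTU1tfIt6allZaoucm4p5WEhZWmtqWFdYSlxujq28nHtbSlloZ2ZWRkdZa3t7emlYWGlqW1hGRDU3SWyNnauqiGdXR0c2NSUlNzlKWlppaGhpeXpqV1VENDZJW32Ni3lnVjYnFxYVFSUnKTo6SUhXZ3h5enlnVkU0RklbXGxbSTgnFxcXFhUlNjc5OiopKDc3SFlpeGdGNTVHSUpLSzopGBgXJyc2NkZGR0k6KRkYCAgZKThHVTU1RkdJSjoqGgkZGThIWFdXVlZXWUo6KRkJCQkIBxYkFSU2Nzg5KRkZGSlJWWloaFdWVldZSjs7KhoKCQgGBQQEBRYnKCgoKSk6Wmp6inhnVkVGR0hKS0xMS0opFwYEBAUGFic3Nzg5Smt7i4qJd2ZWRUVGWFpsfY2Ni3lXNSQVNiYnNkZXWGl7fIyLiYh4VzY2RldYanyer7+9q5h3VTlISUhIWFh5ipydjIqIeFlISFhoWltcbZ6/z8+/nXtaTWxsXFtLW2uMra2biXlpSkpba3xtXl5efq/Pz6+Pb15ff39uXk5ObZ29vLuaeVpLXW6Pj39vXl19nb6/r49vb2+Pj39fT05unr3NvJtrXE1ff4+Pf25dXGuLq62ej29vfp6efV1NTW6evs69nHxcXm9/j499bFtaeYqKmpt8fX6Mm5uKaktLXIytvq2cfGxsbWxrempZSVl5ioqJiXpqe4qKiXhoSElae5usnIx7enpqWVdVRjdHWXqKioh4aGh5inp5Z2ZXSElaaYqLe2ppaVg3JRQUFTdZanqJiHdnZ2l6amloZ1dIOTlIWFlaSkpKORcFBAQGGDpLanh3Z1ZXaGlqaWloZ1g4KCcnJykqKysqGBYFBggJGio5SEdGRkdIU="/>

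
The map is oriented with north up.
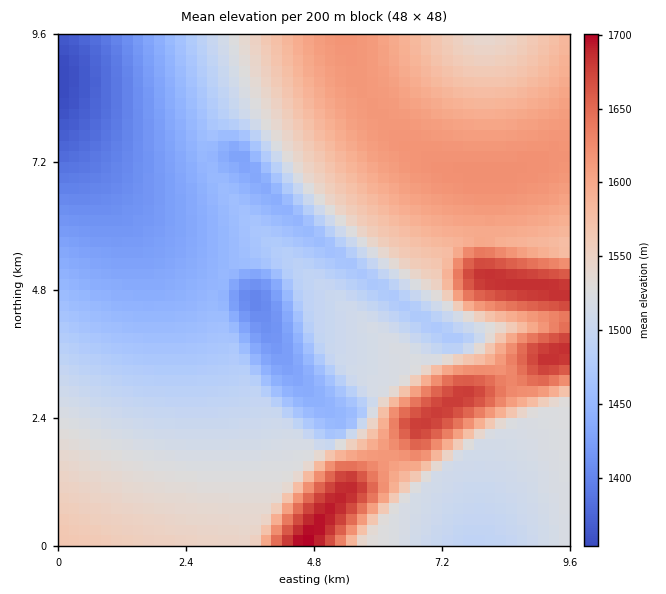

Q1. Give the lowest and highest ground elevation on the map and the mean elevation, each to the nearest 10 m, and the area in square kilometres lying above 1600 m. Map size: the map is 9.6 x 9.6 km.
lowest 1350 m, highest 1700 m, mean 1530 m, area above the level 19.8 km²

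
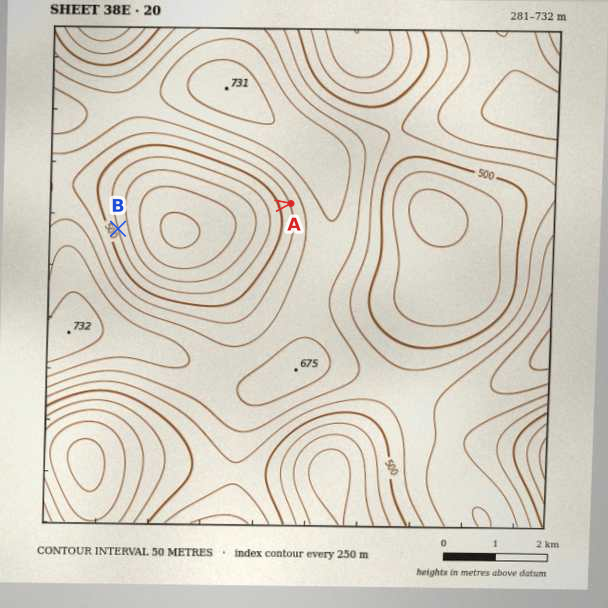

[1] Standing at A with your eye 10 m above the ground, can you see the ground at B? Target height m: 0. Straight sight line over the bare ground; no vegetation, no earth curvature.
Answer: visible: true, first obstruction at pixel None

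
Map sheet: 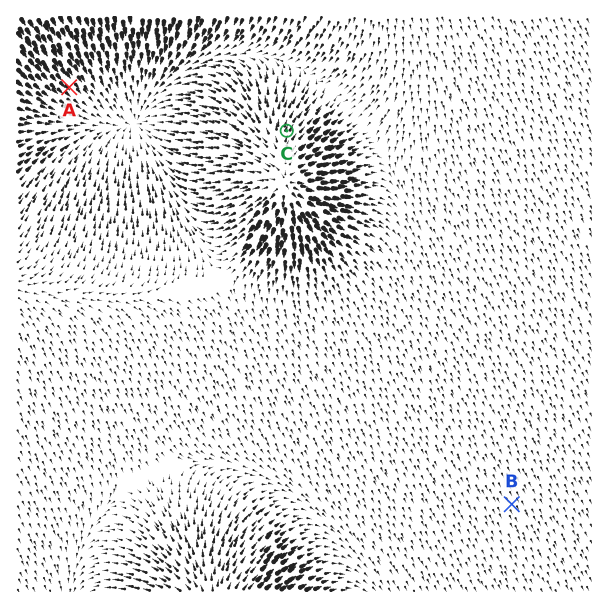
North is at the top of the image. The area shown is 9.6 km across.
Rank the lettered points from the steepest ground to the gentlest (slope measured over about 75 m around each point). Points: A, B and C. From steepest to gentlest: C A B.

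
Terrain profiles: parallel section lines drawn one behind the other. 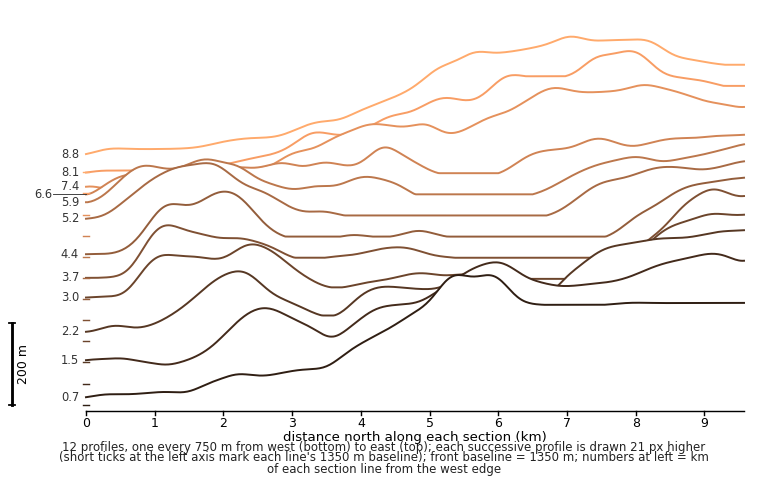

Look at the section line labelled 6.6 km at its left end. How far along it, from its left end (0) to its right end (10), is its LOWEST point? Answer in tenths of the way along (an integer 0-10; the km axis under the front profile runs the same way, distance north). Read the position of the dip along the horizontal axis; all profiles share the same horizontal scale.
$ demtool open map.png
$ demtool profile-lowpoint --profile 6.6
0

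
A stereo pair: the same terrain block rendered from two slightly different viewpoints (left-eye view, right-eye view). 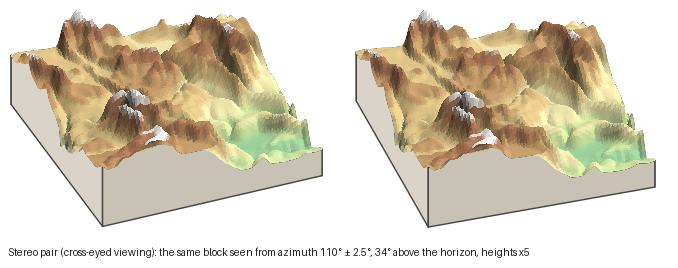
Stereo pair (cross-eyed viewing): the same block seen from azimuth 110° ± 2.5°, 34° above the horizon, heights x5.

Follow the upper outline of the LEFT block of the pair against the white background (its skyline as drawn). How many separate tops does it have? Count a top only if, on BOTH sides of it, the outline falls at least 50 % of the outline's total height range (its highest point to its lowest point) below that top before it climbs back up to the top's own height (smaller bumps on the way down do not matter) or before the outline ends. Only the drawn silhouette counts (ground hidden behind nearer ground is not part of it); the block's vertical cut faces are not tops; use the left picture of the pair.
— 0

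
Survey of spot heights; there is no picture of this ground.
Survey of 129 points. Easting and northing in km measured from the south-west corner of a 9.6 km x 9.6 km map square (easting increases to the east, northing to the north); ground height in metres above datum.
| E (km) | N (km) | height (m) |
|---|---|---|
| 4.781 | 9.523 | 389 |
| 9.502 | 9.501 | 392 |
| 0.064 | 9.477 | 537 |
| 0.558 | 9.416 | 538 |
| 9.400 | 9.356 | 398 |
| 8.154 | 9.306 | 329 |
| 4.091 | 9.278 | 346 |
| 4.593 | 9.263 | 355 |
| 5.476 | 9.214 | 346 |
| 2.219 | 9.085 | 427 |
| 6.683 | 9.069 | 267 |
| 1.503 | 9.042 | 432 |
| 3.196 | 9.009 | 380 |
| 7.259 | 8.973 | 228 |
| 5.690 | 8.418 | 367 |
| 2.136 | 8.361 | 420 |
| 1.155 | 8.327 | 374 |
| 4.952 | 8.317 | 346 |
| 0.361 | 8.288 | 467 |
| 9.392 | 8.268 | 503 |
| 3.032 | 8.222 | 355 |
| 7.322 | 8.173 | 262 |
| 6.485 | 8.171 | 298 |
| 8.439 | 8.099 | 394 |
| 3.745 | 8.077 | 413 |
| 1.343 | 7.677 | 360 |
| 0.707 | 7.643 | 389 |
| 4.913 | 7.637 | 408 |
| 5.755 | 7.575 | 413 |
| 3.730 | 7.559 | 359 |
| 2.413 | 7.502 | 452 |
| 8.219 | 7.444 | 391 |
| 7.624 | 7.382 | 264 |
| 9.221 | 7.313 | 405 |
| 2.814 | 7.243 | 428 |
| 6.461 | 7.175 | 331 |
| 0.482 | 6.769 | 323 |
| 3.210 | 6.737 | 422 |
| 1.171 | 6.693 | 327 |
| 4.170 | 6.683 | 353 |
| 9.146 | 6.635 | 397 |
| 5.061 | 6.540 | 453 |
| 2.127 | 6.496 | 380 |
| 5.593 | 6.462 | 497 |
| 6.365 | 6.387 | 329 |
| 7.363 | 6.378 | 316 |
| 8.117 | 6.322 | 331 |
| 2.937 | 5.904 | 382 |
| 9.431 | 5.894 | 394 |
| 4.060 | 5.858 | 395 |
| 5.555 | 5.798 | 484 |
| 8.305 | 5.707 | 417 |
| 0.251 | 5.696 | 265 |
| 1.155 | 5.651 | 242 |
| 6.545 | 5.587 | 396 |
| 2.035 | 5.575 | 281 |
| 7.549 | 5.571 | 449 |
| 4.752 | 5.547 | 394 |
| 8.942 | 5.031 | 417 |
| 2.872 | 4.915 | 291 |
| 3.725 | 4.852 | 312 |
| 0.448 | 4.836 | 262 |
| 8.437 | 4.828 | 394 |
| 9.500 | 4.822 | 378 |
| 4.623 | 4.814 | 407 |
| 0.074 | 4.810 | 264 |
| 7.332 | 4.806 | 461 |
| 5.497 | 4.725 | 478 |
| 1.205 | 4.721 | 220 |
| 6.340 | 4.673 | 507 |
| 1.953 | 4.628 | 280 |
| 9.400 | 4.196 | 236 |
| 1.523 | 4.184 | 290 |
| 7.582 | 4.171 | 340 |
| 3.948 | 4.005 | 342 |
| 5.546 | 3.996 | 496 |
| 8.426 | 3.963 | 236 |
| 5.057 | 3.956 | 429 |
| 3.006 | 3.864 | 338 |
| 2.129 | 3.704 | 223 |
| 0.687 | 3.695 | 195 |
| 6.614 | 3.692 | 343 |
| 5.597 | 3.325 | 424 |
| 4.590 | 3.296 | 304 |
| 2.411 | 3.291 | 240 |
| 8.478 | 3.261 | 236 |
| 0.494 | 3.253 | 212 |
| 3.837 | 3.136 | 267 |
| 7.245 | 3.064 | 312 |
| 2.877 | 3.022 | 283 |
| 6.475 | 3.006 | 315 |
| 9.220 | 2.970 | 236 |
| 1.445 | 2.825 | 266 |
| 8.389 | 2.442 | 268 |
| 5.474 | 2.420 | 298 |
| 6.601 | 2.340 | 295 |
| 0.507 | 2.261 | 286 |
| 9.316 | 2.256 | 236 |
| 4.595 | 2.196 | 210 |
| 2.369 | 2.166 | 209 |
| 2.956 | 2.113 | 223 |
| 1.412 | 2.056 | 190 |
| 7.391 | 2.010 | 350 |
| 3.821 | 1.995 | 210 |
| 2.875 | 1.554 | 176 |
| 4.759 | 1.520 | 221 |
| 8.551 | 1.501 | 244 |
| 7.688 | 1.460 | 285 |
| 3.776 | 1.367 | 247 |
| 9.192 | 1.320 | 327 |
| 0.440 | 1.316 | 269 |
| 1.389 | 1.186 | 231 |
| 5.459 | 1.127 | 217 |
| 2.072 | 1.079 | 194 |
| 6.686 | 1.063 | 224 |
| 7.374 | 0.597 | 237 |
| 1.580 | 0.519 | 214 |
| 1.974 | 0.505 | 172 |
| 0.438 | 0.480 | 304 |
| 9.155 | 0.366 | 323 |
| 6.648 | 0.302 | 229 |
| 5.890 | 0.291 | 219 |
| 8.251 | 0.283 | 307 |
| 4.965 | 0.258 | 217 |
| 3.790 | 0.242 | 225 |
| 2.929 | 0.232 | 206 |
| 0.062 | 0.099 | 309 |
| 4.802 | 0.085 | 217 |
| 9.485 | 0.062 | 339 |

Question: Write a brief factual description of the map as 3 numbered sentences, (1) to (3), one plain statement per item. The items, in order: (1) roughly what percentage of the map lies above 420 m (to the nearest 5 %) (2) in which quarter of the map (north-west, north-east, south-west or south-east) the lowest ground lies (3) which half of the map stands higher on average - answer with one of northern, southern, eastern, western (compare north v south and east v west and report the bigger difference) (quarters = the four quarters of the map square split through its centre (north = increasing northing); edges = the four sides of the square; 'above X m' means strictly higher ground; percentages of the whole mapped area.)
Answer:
(1) About 15 % of the map lies above 420 m.
(2) The lowest point lies in the south-west quarter of the map.
(3) On average the northern half of the map is the higher ground.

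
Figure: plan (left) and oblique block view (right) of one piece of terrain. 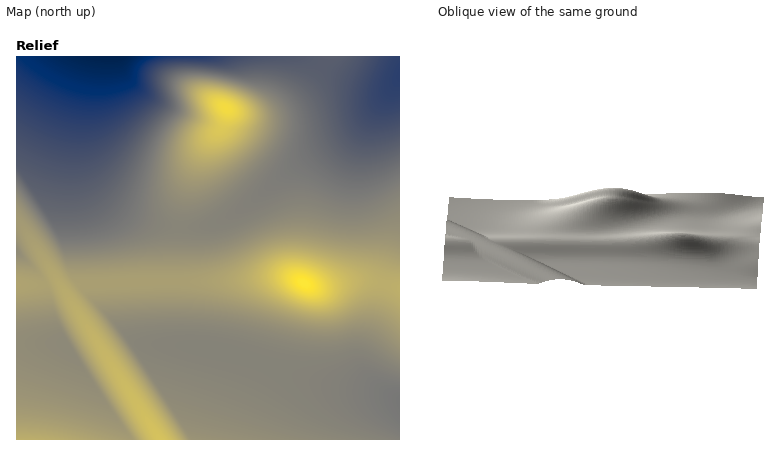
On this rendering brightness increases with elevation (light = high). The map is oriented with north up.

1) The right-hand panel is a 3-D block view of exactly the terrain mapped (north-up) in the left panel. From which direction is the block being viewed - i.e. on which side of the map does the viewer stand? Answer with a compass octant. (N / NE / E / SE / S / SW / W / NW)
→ S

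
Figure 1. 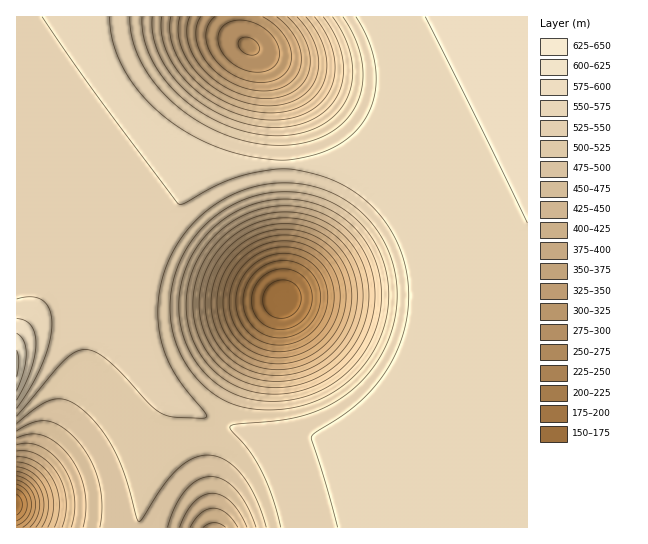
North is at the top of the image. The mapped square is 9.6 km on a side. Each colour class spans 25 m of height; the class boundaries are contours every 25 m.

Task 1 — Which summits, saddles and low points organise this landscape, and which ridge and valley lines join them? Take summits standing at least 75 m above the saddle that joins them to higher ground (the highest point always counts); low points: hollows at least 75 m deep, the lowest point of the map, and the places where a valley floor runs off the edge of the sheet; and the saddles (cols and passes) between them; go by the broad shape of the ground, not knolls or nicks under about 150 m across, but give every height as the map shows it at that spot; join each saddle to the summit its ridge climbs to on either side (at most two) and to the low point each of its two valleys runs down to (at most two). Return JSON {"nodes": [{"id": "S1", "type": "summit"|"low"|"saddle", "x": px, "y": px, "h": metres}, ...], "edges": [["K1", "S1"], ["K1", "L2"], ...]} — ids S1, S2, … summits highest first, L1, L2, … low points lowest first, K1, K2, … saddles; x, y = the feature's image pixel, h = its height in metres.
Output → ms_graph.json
{"nodes": [
{"id": "S1", "type": "summit", "x": 17, "y": 363, "h": 633},
{"id": "L1", "type": "low", "x": 17, "y": 505, "h": 154},
{"id": "L2", "type": "low", "x": 282, "y": 299, "h": 157},
{"id": "L3", "type": "low", "x": 249, "y": 46, "h": 271},
{"id": "L4", "type": "low", "x": 214, "y": 527, "h": 392},
{"id": "K1", "type": "saddle", "x": 283, "y": 165, "h": 552},
{"id": "K2", "type": "saddle", "x": 218, "y": 422, "h": 524},
{"id": "K3", "type": "saddle", "x": 138, "y": 527, "h": 500}],
"edges": [["K1", "S1"], ["K1", "L2"], ["K1", "L3"], ["K2", "S1"], ["K2", "L2"], ["K2", "L1"], ["K3", "S1"], ["K3", "L1"], ["K3", "L4"]]}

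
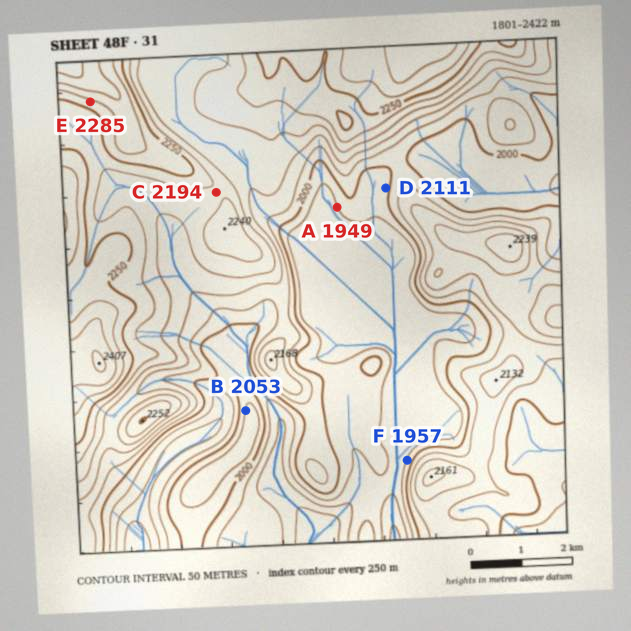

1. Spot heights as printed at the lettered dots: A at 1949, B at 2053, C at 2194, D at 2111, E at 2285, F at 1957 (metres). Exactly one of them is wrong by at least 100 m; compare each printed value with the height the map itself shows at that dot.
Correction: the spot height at D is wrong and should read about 1986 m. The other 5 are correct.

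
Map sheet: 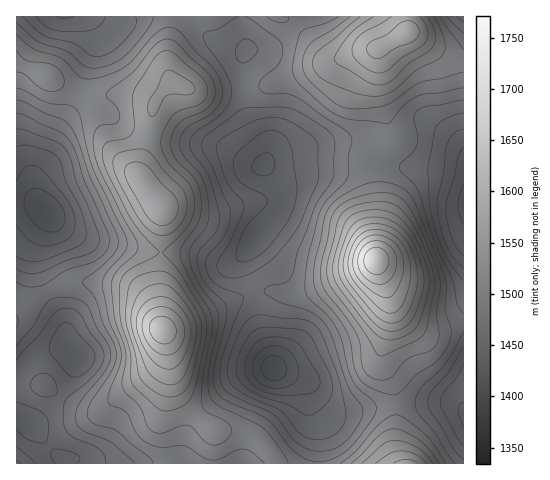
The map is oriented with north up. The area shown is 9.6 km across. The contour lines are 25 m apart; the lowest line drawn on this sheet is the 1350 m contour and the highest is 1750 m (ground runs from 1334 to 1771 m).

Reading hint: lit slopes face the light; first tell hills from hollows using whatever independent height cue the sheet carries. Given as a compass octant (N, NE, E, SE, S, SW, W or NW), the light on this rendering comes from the W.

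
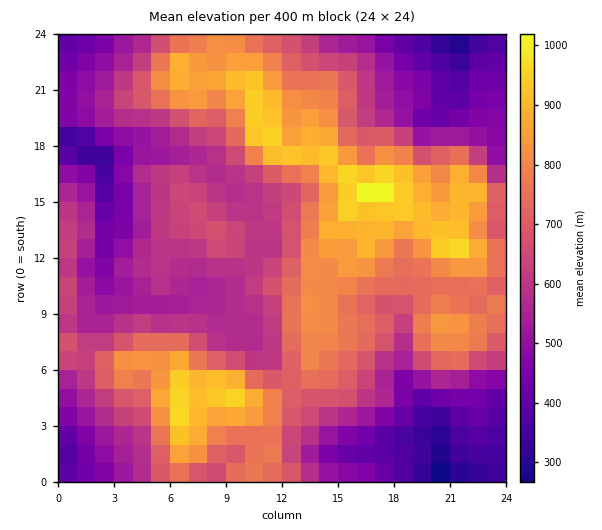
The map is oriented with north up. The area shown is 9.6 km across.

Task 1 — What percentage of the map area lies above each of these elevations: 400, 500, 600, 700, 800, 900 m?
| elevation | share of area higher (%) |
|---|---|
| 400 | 92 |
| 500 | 79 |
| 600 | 58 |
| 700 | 40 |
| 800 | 22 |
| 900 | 8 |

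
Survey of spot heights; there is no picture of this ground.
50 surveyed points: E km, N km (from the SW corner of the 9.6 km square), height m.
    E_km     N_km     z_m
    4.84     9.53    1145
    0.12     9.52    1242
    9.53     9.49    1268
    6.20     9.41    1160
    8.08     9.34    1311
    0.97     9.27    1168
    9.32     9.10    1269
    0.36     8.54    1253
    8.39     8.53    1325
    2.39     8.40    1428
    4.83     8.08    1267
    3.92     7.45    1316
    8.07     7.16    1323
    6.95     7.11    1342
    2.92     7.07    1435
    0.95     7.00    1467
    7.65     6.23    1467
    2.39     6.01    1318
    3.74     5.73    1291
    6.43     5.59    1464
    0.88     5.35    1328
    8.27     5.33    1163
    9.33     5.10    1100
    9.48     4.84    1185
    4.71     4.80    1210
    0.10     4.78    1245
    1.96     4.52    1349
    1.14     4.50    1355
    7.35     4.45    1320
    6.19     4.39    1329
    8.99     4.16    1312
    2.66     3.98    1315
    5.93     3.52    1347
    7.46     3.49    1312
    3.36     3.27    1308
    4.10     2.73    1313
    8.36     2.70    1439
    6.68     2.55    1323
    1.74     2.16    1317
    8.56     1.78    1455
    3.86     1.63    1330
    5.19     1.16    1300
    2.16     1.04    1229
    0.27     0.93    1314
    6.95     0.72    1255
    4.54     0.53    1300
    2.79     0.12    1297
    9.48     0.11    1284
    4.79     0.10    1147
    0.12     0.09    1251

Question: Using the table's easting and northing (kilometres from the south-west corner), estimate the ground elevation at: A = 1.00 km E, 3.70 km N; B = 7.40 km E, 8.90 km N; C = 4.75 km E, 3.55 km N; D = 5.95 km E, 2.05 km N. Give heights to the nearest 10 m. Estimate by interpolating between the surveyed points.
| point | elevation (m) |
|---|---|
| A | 1320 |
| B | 1330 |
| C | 1300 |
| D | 1320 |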